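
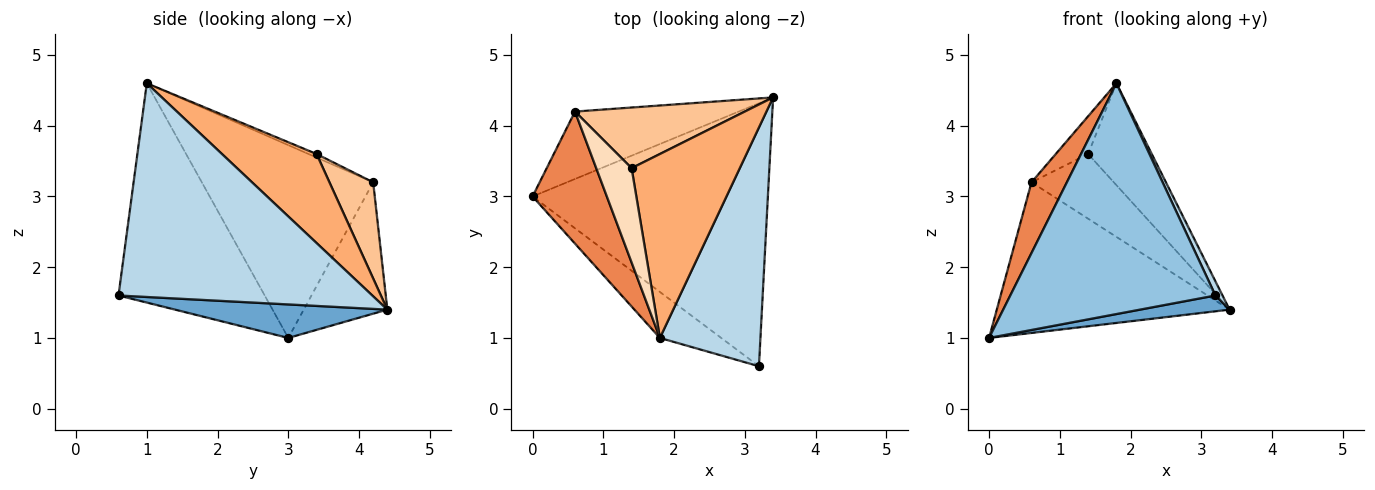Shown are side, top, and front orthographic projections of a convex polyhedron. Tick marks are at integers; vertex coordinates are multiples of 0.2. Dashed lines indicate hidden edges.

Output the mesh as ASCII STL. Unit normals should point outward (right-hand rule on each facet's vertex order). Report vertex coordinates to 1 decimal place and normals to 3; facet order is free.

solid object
 facet normal 0.141 -0.059 -0.988
  outer loop
   vertex 3.2 0.6 1.6
   vertex 0.0 3.0 1.0
   vertex 3.4 4.4 1.4
  endloop
 endfacet
 facet normal -0.573 -0.804 -0.160
  outer loop
   vertex 1.8 1.0 4.6
   vertex 0.0 3.0 1.0
   vertex 3.2 0.6 1.6
  endloop
 endfacet
 facet normal 0.905 -0.025 0.426
  outer loop
   vertex 1.8 1.0 4.6
   vertex 3.2 0.6 1.6
   vertex 3.4 4.4 1.4
  endloop
 endfacet
 facet normal -0.311 0.867 -0.388
  outer loop
   vertex 0.6 4.2 3.2
   vertex 3.4 4.4 1.4
   vertex 0.0 3.0 1.0
  endloop
 endfacet
 facet normal -0.916 -0.189 0.353
  outer loop
   vertex 0.6 4.2 3.2
   vertex 0.0 3.0 1.0
   vertex 1.8 1.0 4.6
  endloop
 endfacet
 facet normal 0.584 0.393 0.710
  outer loop
   vertex 1.4 3.4 3.6
   vertex 1.8 1.0 4.6
   vertex 3.4 4.4 1.4
  endloop
 endfacet
 facet normal 0.361 0.680 0.638
  outer loop
   vertex 1.4 3.4 3.6
   vertex 3.4 4.4 1.4
   vertex 0.6 4.2 3.2
  endloop
 endfacet
 facet normal -0.092 0.370 0.925
  outer loop
   vertex 1.4 3.4 3.6
   vertex 0.6 4.2 3.2
   vertex 1.8 1.0 4.6
  endloop
 endfacet
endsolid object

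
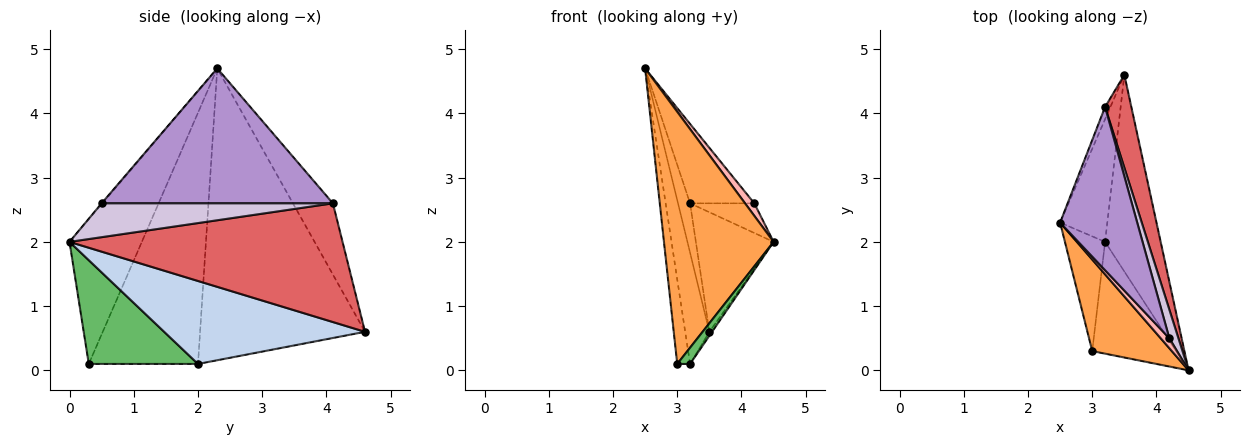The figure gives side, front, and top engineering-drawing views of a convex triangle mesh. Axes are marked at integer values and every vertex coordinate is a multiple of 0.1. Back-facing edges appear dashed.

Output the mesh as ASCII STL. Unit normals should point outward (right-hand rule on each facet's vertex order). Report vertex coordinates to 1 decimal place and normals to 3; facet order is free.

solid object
 facet normal -0.977 0.143 -0.158
  outer loop
   vertex 3.2 2.0 0.1
   vertex 2.5 2.3 4.7
   vertex 3.5 4.6 0.6
  endloop
 endfacet
 facet normal 0.831 0.011 -0.557
  outer loop
   vertex 3.2 2.0 0.1
   vertex 3.5 4.6 0.6
   vertex 4.5 0.0 2.0
  endloop
 endfacet
 facet normal -0.527 -0.799 0.290
  outer loop
   vertex 3.0 0.3 0.1
   vertex 4.5 0.0 2.0
   vertex 2.5 2.3 4.7
  endloop
 endfacet
 facet normal -0.981 0.115 -0.157
  outer loop
   vertex 3.0 0.3 0.1
   vertex 2.5 2.3 4.7
   vertex 3.2 2.0 0.1
  endloop
 endfacet
 facet normal 0.775 -0.091 -0.626
  outer loop
   vertex 3.0 0.3 0.1
   vertex 3.2 2.0 0.1
   vertex 4.5 0.0 2.0
  endloop
 endfacet
 facet normal -0.955 0.288 -0.071
  outer loop
   vertex 3.2 4.1 2.6
   vertex 3.5 4.6 0.6
   vertex 2.5 2.3 4.7
  endloop
 endfacet
 facet normal 0.941 0.268 0.208
  outer loop
   vertex 3.2 4.1 2.6
   vertex 4.5 0.0 2.0
   vertex 3.5 4.6 0.6
  endloop
 endfacet
 facet normal -0.060 -0.781 0.621
  outer loop
   vertex 4.2 0.5 2.6
   vertex 2.5 2.3 4.7
   vertex 4.5 0.0 2.0
  endloop
 endfacet
 facet normal 0.844 0.234 0.482
  outer loop
   vertex 4.2 0.5 2.6
   vertex 3.2 4.1 2.6
   vertex 2.5 2.3 4.7
  endloop
 endfacet
 facet normal 0.933 0.259 0.250
  outer loop
   vertex 4.2 0.5 2.6
   vertex 4.5 0.0 2.0
   vertex 3.2 4.1 2.6
  endloop
 endfacet
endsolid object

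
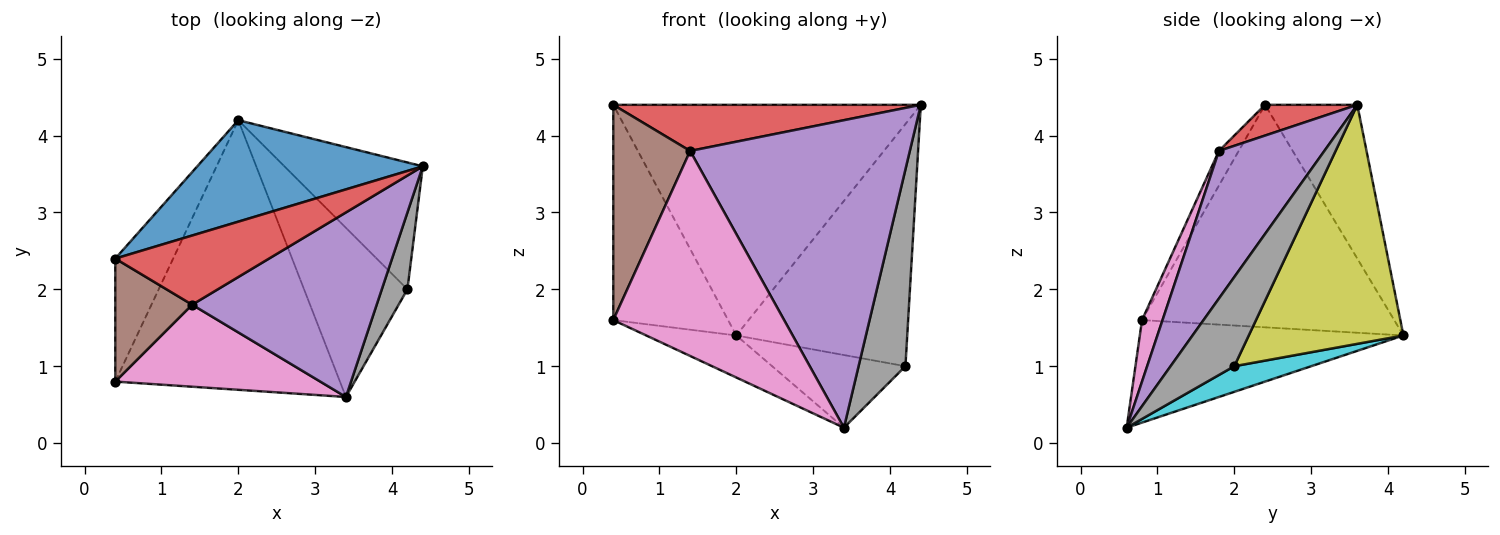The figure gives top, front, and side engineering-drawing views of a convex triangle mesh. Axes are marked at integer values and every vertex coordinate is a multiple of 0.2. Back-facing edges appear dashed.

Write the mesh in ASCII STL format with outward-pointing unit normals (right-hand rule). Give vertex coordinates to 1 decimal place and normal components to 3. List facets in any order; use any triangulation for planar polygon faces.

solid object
 facet normal -0.265 0.883 0.388
  outer loop
   vertex 2.0 4.2 1.4
   vertex 0.4 2.4 4.4
   vertex 4.4 3.6 4.4
  endloop
 endfacet
 facet normal -0.886 0.403 -0.230
  outer loop
   vertex 0.4 0.8 1.6
   vertex 0.4 2.4 4.4
   vertex 2.0 4.2 1.4
  endloop
 endfacet
 facet normal -0.411 0.140 -0.901
  outer loop
   vertex 0.4 0.8 1.6
   vertex 2.0 4.2 1.4
   vertex 3.4 0.6 0.2
  endloop
 endfacet
 facet normal 0.164 -0.547 0.821
  outer loop
   vertex 1.4 1.8 3.8
   vertex 4.4 3.6 4.4
   vertex 0.4 2.4 4.4
  endloop
 endfacet
 facet normal 0.381 -0.793 0.476
  outer loop
   vertex 1.4 1.8 3.8
   vertex 3.4 0.6 0.2
   vertex 4.4 3.6 4.4
  endloop
 endfacet
 facet normal -0.218 -0.847 0.484
  outer loop
   vertex 1.4 1.8 3.8
   vertex 0.4 2.4 4.4
   vertex 0.4 0.8 1.6
  endloop
 endfacet
 facet normal 0.111 -0.923 0.369
  outer loop
   vertex 1.4 1.8 3.8
   vertex 0.4 0.8 1.6
   vertex 3.4 0.6 0.2
  endloop
 endfacet
 facet normal 0.785 -0.577 0.226
  outer loop
   vertex 4.2 2.0 1.0
   vertex 4.4 3.6 4.4
   vertex 3.4 0.6 0.2
  endloop
 endfacet
 facet normal 0.625 0.691 -0.362
  outer loop
   vertex 4.2 2.0 1.0
   vertex 2.0 4.2 1.4
   vertex 4.4 3.6 4.4
  endloop
 endfacet
 facet normal 0.222 0.385 -0.896
  outer loop
   vertex 4.2 2.0 1.0
   vertex 3.4 0.6 0.2
   vertex 2.0 4.2 1.4
  endloop
 endfacet
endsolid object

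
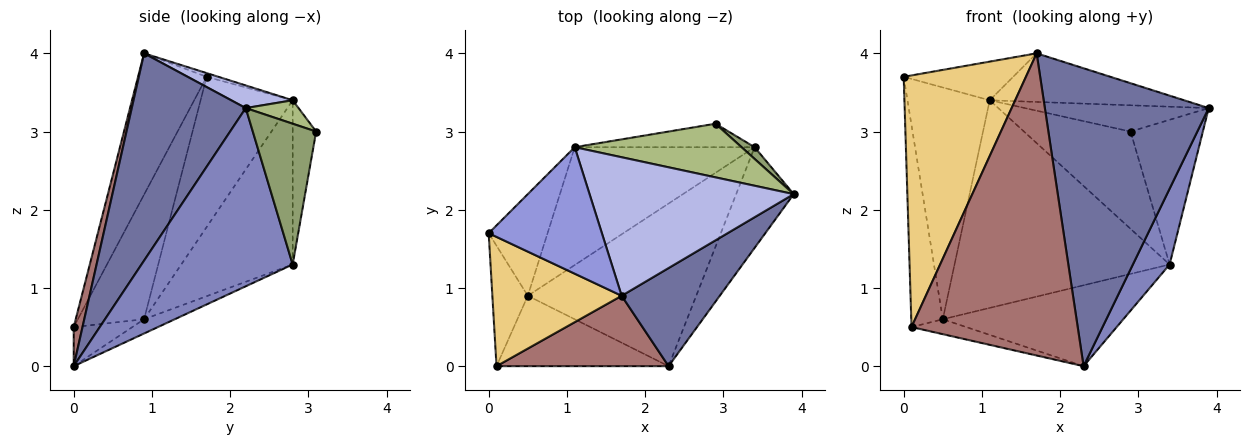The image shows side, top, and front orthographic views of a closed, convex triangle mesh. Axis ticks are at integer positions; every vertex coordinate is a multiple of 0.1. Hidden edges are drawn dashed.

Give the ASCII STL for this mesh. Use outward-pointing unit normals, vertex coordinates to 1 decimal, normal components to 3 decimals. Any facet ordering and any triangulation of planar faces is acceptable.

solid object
 facet normal 0.551 -0.792 0.261
  outer loop
   vertex 1.7 0.9 4.0
   vertex 2.3 0.0 0.0
   vertex 3.9 2.2 3.3
  endloop
 endfacet
 facet normal 0.927 -0.225 -0.299
  outer loop
   vertex 3.4 2.8 1.3
   vertex 3.9 2.2 3.3
   vertex 2.3 0.0 0.0
  endloop
 endfacet
 facet normal -0.031 0.292 0.956
  outer loop
   vertex 1.1 2.8 3.4
   vertex 0.0 1.7 3.7
   vertex 1.7 0.9 4.0
  endloop
 endfacet
 facet normal 0.104 0.329 0.938
  outer loop
   vertex 1.1 2.8 3.4
   vertex 1.7 0.9 4.0
   vertex 3.9 2.2 3.3
  endloop
 endfacet
 facet normal 0.658 0.751 0.061
  outer loop
   vertex 2.9 3.1 3.0
   vertex 3.9 2.2 3.3
   vertex 3.4 2.8 1.3
  endloop
 endfacet
 facet normal 0.125 0.436 0.891
  outer loop
   vertex 2.9 3.1 3.0
   vertex 1.1 2.8 3.4
   vertex 3.9 2.2 3.3
  endloop
 endfacet
 facet normal -0.209 0.951 -0.229
  outer loop
   vertex 2.9 3.1 3.0
   vertex 3.4 2.8 1.3
   vertex 1.1 2.8 3.4
  endloop
 endfacet
 facet normal -0.076 0.444 -0.893
  outer loop
   vertex 0.5 0.9 0.6
   vertex 3.4 2.8 1.3
   vertex 2.3 0.0 0.0
  endloop
 endfacet
 facet normal -0.411 0.793 -0.450
  outer loop
   vertex 0.5 0.9 0.6
   vertex 1.1 2.8 3.4
   vertex 3.4 2.8 1.3
  endloop
 endfacet
 facet normal -0.716 0.639 -0.280
  outer loop
   vertex 0.5 0.9 0.6
   vertex 0.0 1.7 3.7
   vertex 1.1 2.8 3.4
  endloop
 endfacet
 facet normal -0.447 -0.796 0.409
  outer loop
   vertex 0.1 0.0 0.5
   vertex 1.7 0.9 4.0
   vertex 0.0 1.7 3.7
  endloop
 endfacet
 facet normal -0.875 0.416 -0.249
  outer loop
   vertex 0.1 0.0 0.5
   vertex 0.0 1.7 3.7
   vertex 0.5 0.9 0.6
  endloop
 endfacet
 facet normal 0.051 -0.973 0.227
  outer loop
   vertex 0.1 0.0 0.5
   vertex 2.3 0.0 0.0
   vertex 1.7 0.9 4.0
  endloop
 endfacet
 facet normal -0.217 0.203 -0.955
  outer loop
   vertex 0.1 0.0 0.5
   vertex 0.5 0.9 0.6
   vertex 2.3 0.0 0.0
  endloop
 endfacet
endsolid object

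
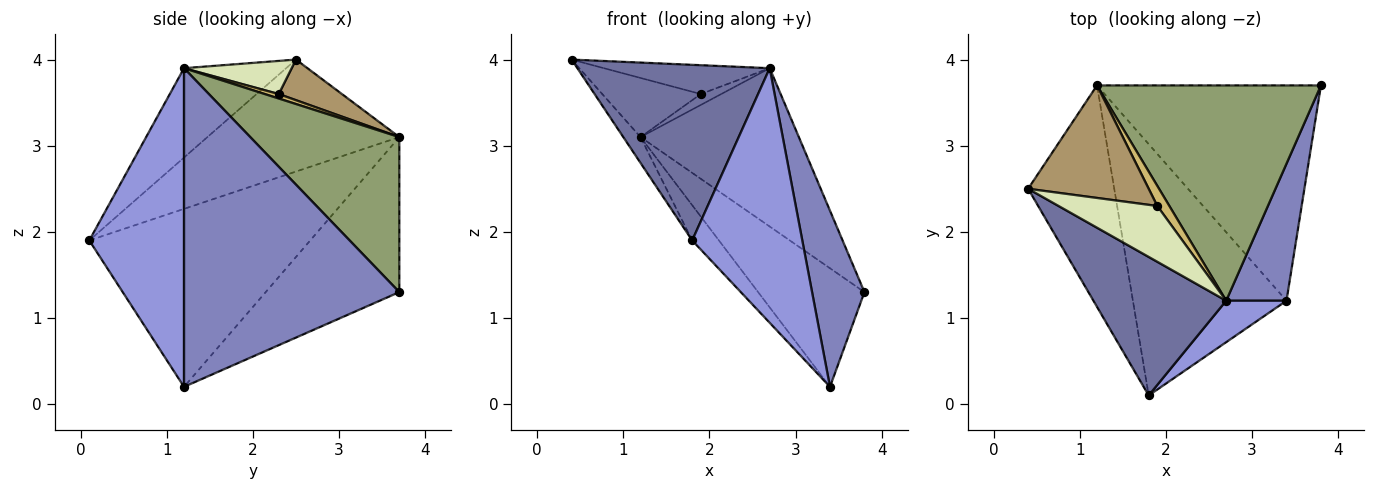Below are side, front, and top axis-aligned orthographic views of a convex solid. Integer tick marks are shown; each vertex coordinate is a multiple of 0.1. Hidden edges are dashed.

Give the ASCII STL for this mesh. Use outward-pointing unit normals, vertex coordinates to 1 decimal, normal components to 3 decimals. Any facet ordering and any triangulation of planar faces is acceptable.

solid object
 facet normal -0.385 -0.725 0.572
  outer loop
   vertex 2.7 1.2 3.9
   vertex 0.4 2.5 4.0
   vertex 1.8 0.1 1.9
  endloop
 endfacet
 facet normal 0.956 -0.232 0.181
  outer loop
   vertex 2.7 1.2 3.9
   vertex 3.4 1.2 0.2
   vertex 3.8 3.7 1.3
  endloop
 endfacet
 facet normal 0.647 -0.752 0.122
  outer loop
   vertex 2.7 1.2 3.9
   vertex 1.8 0.1 1.9
   vertex 3.4 1.2 0.2
  endloop
 endfacet
 facet normal -0.519 0.413 -0.749
  outer loop
   vertex 1.2 3.7 3.1
   vertex 3.8 3.7 1.3
   vertex 3.4 1.2 0.2
  endloop
 endfacet
 facet normal 0.487 0.517 0.704
  outer loop
   vertex 1.2 3.7 3.1
   vertex 2.7 1.2 3.9
   vertex 3.8 3.7 1.3
  endloop
 endfacet
 facet normal -0.791 0.071 -0.608
  outer loop
   vertex 1.2 3.7 3.1
   vertex 1.8 0.1 1.9
   vertex 0.4 2.5 4.0
  endloop
 endfacet
 facet normal -0.754 0.091 -0.651
  outer loop
   vertex 1.2 3.7 3.1
   vertex 3.4 1.2 0.2
   vertex 1.8 0.1 1.9
  endloop
 endfacet
 facet normal 0.286 0.440 0.851
  outer loop
   vertex 1.9 2.3 3.6
   vertex 0.4 2.5 4.0
   vertex 2.7 1.2 3.9
  endloop
 endfacet
 facet normal 0.286 0.446 0.848
  outer loop
   vertex 1.9 2.3 3.6
   vertex 1.2 3.7 3.1
   vertex 0.4 2.5 4.0
  endloop
 endfacet
 facet normal 0.310 0.454 0.835
  outer loop
   vertex 1.9 2.3 3.6
   vertex 2.7 1.2 3.9
   vertex 1.2 3.7 3.1
  endloop
 endfacet
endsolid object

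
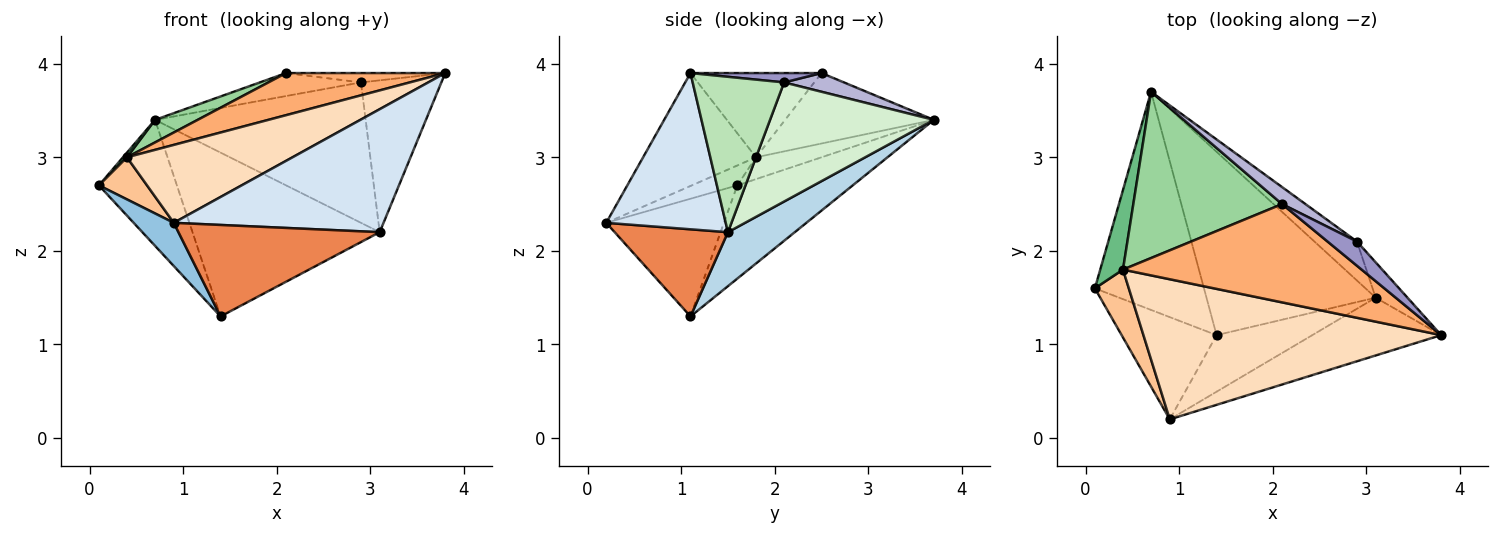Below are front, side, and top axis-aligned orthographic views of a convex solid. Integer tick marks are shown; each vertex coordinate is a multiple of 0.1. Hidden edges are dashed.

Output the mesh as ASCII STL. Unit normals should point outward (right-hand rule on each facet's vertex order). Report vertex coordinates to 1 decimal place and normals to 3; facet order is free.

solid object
 facet normal -0.595 0.402 -0.696
  outer loop
   vertex 1.4 1.1 1.3
   vertex 0.1 1.6 2.7
   vertex 0.7 3.7 3.4
  endloop
 endfacet
 facet normal -0.752 -0.256 -0.607
  outer loop
   vertex 0.9 0.2 2.3
   vertex 0.1 1.6 2.7
   vertex 1.4 1.1 1.3
  endloop
 endfacet
 facet normal 0.232 0.648 -0.725
  outer loop
   vertex 3.1 1.5 2.2
   vertex 1.4 1.1 1.3
   vertex 0.7 3.7 3.4
  endloop
 endfacet
 facet normal 0.458 -0.804 -0.378
  outer loop
   vertex 3.1 1.5 2.2
   vertex 3.8 1.1 3.9
   vertex 0.9 0.2 2.3
  endloop
 endfacet
 facet normal 0.432 -0.767 -0.475
  outer loop
   vertex 3.1 1.5 2.2
   vertex 0.9 0.2 2.3
   vertex 1.4 1.1 1.3
  endloop
 endfacet
 facet normal -0.309 -0.375 0.874
  outer loop
   vertex 0.4 1.8 3.0
   vertex 3.8 1.1 3.9
   vertex 2.1 2.5 3.9
  endloop
 endfacet
 facet normal -0.446 -0.472 0.761
  outer loop
   vertex 0.4 1.8 3.0
   vertex 0.1 1.6 2.7
   vertex 0.9 0.2 2.3
  endloop
 endfacet
 facet normal -0.315 -0.461 0.830
  outer loop
   vertex 0.4 1.8 3.0
   vertex 0.9 0.2 2.3
   vertex 3.8 1.1 3.9
  endloop
 endfacet
 facet normal -0.692 -0.042 0.720
  outer loop
   vertex 0.4 1.8 3.0
   vertex 0.7 3.7 3.4
   vertex 0.1 1.6 2.7
  endloop
 endfacet
 facet normal -0.425 -0.122 0.897
  outer loop
   vertex 0.4 1.8 3.0
   vertex 2.1 2.5 3.9
   vertex 0.7 3.7 3.4
  endloop
 endfacet
 facet normal 0.742 0.653 -0.152
  outer loop
   vertex 2.9 2.1 3.8
   vertex 3.8 1.1 3.9
   vertex 3.1 1.5 2.2
  endloop
 endfacet
 facet normal 0.600 0.771 -0.214
  outer loop
   vertex 2.9 2.1 3.8
   vertex 3.1 1.5 2.2
   vertex 0.7 3.7 3.4
  endloop
 endfacet
 facet normal 0.285 0.346 0.894
  outer loop
   vertex 2.9 2.1 3.8
   vertex 2.1 2.5 3.9
   vertex 3.8 1.1 3.9
  endloop
 endfacet
 facet normal 0.430 0.726 0.537
  outer loop
   vertex 2.9 2.1 3.8
   vertex 0.7 3.7 3.4
   vertex 2.1 2.5 3.9
  endloop
 endfacet
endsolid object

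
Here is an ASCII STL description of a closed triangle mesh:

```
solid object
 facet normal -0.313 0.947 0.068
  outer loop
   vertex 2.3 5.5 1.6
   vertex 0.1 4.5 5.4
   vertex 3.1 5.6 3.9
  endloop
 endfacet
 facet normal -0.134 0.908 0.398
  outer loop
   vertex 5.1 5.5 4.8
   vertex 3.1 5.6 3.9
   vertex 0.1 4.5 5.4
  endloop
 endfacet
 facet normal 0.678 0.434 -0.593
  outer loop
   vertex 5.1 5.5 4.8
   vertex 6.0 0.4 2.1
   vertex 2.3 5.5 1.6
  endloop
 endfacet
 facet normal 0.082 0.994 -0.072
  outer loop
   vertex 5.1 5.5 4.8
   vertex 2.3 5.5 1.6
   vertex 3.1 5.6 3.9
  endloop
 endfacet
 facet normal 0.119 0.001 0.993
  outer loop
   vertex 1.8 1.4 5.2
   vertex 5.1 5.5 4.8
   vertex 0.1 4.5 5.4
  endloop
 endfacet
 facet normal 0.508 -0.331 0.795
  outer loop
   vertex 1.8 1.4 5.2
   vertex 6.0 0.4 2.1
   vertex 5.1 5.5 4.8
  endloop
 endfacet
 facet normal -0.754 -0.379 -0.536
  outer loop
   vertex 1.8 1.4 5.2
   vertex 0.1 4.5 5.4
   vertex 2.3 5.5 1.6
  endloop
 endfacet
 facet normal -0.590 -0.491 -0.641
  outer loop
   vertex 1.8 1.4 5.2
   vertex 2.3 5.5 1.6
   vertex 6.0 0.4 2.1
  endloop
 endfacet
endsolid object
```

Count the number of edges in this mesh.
12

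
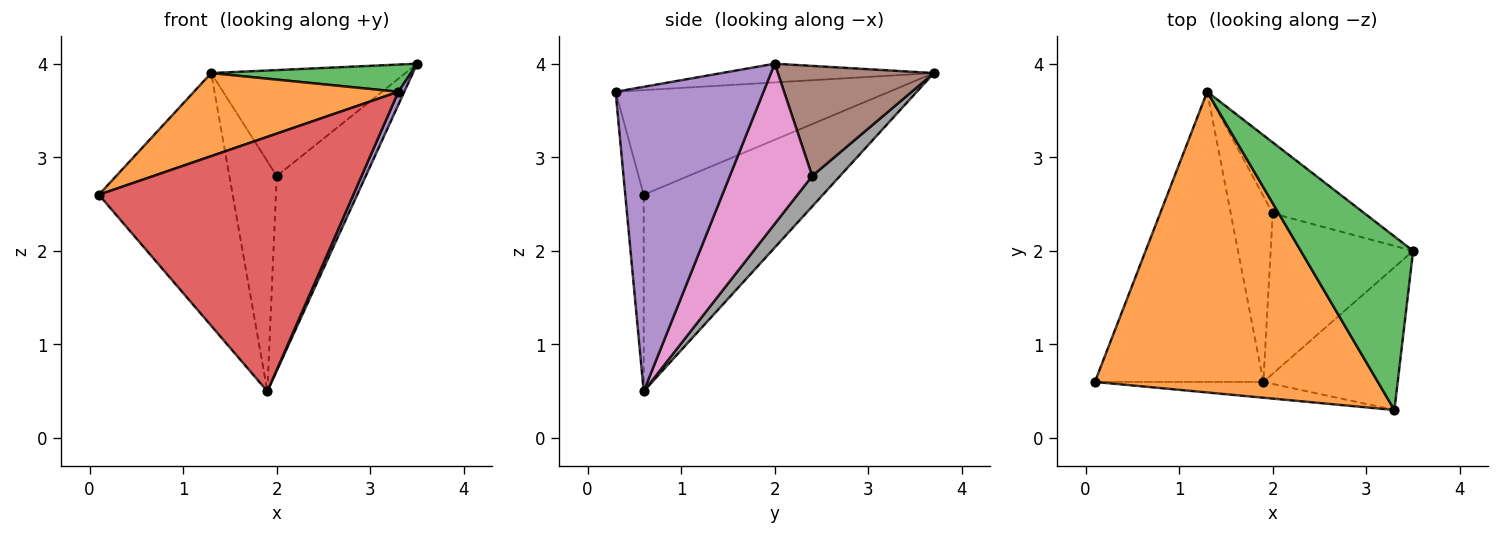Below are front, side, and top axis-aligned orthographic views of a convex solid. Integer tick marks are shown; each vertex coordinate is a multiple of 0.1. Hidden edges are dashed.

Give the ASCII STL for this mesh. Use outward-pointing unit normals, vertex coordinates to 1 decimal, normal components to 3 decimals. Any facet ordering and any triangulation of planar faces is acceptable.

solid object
 facet normal -0.661 0.493 -0.566
  outer loop
   vertex 1.9 0.6 0.5
   vertex 0.1 0.6 2.6
   vertex 1.3 3.7 3.9
  endloop
 endfacet
 facet normal -0.336 -0.251 0.908
  outer loop
   vertex 3.3 0.3 3.7
   vertex 1.3 3.7 3.9
   vertex 0.1 0.6 2.6
  endloop
 endfacet
 facet normal -0.162 -0.153 0.975
  outer loop
   vertex 3.3 0.3 3.7
   vertex 3.5 2.0 4.0
   vertex 1.3 3.7 3.9
  endloop
 endfacet
 facet normal -0.072 -0.995 -0.062
  outer loop
   vertex 3.3 0.3 3.7
   vertex 0.1 0.6 2.6
   vertex 1.9 0.6 0.5
  endloop
 endfacet
 facet normal 0.914 -0.036 -0.403
  outer loop
   vertex 3.3 0.3 3.7
   vertex 1.9 0.6 0.5
   vertex 3.5 2.0 4.0
  endloop
 endfacet
 facet normal 0.555 0.691 -0.463
  outer loop
   vertex 2.0 2.4 2.8
   vertex 1.3 3.7 3.9
   vertex 3.5 2.0 4.0
  endloop
 endfacet
 facet normal 0.581 0.628 -0.517
  outer loop
   vertex 2.0 2.4 2.8
   vertex 3.5 2.0 4.0
   vertex 1.9 0.6 0.5
  endloop
 endfacet
 facet normal 0.415 0.707 -0.572
  outer loop
   vertex 2.0 2.4 2.8
   vertex 1.9 0.6 0.5
   vertex 1.3 3.7 3.9
  endloop
 endfacet
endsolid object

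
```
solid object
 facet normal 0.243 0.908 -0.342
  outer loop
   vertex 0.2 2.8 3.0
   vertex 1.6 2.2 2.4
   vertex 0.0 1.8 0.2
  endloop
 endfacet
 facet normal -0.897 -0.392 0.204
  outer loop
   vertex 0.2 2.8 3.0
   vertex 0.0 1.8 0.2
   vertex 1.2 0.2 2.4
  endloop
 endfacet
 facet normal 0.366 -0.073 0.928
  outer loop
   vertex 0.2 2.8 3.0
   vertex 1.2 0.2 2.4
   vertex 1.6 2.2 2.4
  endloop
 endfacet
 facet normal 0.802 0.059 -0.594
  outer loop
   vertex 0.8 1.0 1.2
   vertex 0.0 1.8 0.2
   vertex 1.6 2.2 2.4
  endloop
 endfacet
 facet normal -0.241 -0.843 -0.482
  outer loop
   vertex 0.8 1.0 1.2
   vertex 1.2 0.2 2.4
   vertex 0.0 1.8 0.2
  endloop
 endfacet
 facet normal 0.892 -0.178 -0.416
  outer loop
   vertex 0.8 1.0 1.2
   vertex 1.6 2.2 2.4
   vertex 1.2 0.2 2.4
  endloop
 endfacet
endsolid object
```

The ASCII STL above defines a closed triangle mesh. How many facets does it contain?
6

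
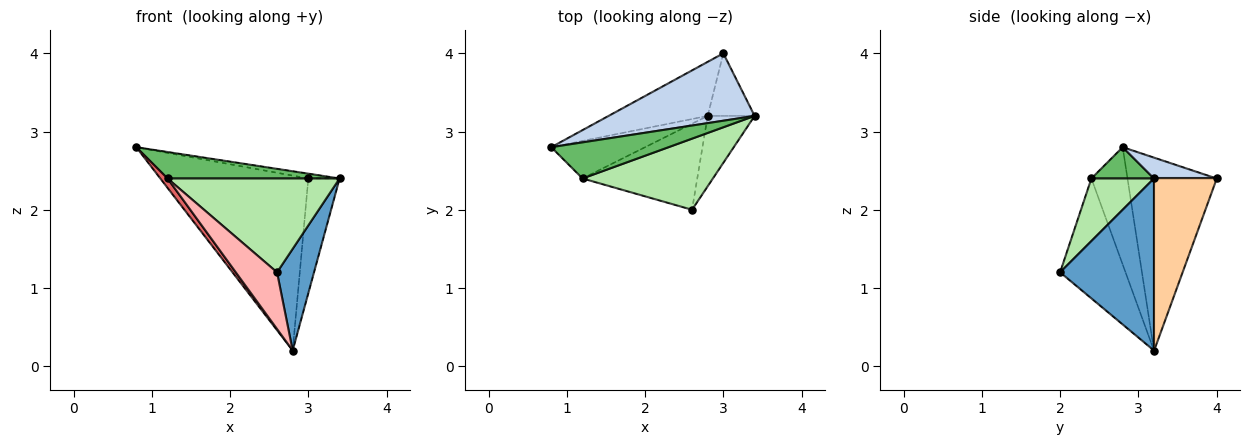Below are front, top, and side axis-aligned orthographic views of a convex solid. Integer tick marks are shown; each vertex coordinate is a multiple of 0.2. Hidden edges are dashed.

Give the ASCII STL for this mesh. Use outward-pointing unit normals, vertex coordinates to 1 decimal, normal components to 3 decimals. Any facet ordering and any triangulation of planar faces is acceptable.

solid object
 facet normal 0.902 -0.355 -0.246
  outer loop
   vertex 2.8 3.2 0.2
   vertex 3.4 3.2 2.4
   vertex 2.6 2.0 1.2
  endloop
 endfacet
 facet normal 0.141 0.071 0.987
  outer loop
   vertex 3.0 4.0 2.4
   vertex 0.8 2.8 2.8
   vertex 3.4 3.2 2.4
  endloop
 endfacet
 facet normal -0.498 0.828 -0.256
  outer loop
   vertex 3.0 4.0 2.4
   vertex 2.8 3.2 0.2
   vertex 0.8 2.8 2.8
  endloop
 endfacet
 facet normal 0.869 0.434 -0.237
  outer loop
   vertex 3.0 4.0 2.4
   vertex 3.4 3.2 2.4
   vertex 2.8 3.2 0.2
  endloop
 endfacet
 facet normal 0.210 -0.578 0.788
  outer loop
   vertex 1.2 2.4 2.4
   vertex 3.4 3.2 2.4
   vertex 0.8 2.8 2.8
  endloop
 endfacet
 facet normal 0.278 -0.766 0.580
  outer loop
   vertex 1.2 2.4 2.4
   vertex 2.6 2.0 1.2
   vertex 3.4 3.2 2.4
  endloop
 endfacet
 facet normal -0.772 -0.154 -0.617
  outer loop
   vertex 1.2 2.4 2.4
   vertex 0.8 2.8 2.8
   vertex 2.8 3.2 0.2
  endloop
 endfacet
 facet normal -0.658 -0.415 -0.629
  outer loop
   vertex 1.2 2.4 2.4
   vertex 2.8 3.2 0.2
   vertex 2.6 2.0 1.2
  endloop
 endfacet
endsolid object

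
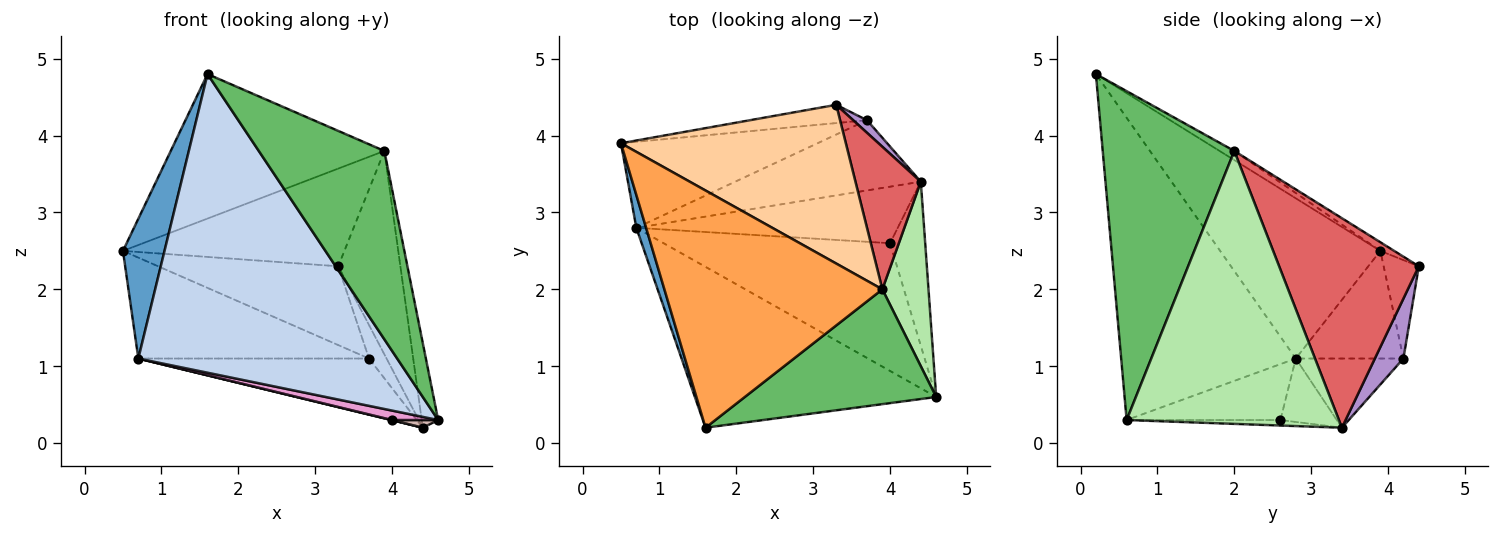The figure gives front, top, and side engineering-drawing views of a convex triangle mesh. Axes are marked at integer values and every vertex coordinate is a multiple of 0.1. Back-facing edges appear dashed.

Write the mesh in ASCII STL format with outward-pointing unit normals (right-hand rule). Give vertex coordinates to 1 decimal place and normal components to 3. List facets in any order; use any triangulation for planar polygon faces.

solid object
 facet normal -0.966 -0.251 0.059
  outer loop
   vertex 0.7 2.8 1.1
   vertex 1.6 0.2 4.8
   vertex 0.5 3.9 2.5
  endloop
 endfacet
 facet normal -0.511 -0.757 -0.408
  outer loop
   vertex 0.7 2.8 1.1
   vertex 4.6 0.6 0.3
   vertex 1.6 0.2 4.8
  endloop
 endfacet
 facet normal -0.036 0.520 0.853
  outer loop
   vertex 3.9 2.0 3.8
   vertex 0.5 3.9 2.5
   vertex 1.6 0.2 4.8
  endloop
 endfacet
 facet normal -0.033 0.524 0.851
  outer loop
   vertex 3.9 2.0 3.8
   vertex 3.3 4.4 2.3
   vertex 0.5 3.9 2.5
  endloop
 endfacet
 facet normal 0.667 -0.636 0.388
  outer loop
   vertex 3.9 2.0 3.8
   vertex 1.6 0.2 4.8
   vertex 4.6 0.6 0.3
  endloop
 endfacet
 facet normal 0.983 0.076 0.166
  outer loop
   vertex 3.9 2.0 3.8
   vertex 4.6 0.6 0.3
   vertex 4.4 3.4 0.2
  endloop
 endfacet
 facet normal 0.879 0.391 0.274
  outer loop
   vertex 3.9 2.0 3.8
   vertex 4.4 3.4 0.2
   vertex 3.3 4.4 2.3
  endloop
 endfacet
 facet normal -0.187 0.957 -0.222
  outer loop
   vertex 3.7 4.2 1.1
   vertex 0.5 3.9 2.5
   vertex 3.3 4.4 2.3
  endloop
 endfacet
 facet normal 0.836 0.514 0.193
  outer loop
   vertex 3.7 4.2 1.1
   vertex 3.3 4.4 2.3
   vertex 4.4 3.4 0.2
  endloop
 endfacet
 facet normal -0.335 0.717 -0.611
  outer loop
   vertex 3.7 4.2 1.1
   vertex 0.7 2.8 1.1
   vertex 0.5 3.9 2.5
  endloop
 endfacet
 facet normal -0.280 0.599 -0.750
  outer loop
   vertex 3.7 4.2 1.1
   vertex 4.4 3.4 0.2
   vertex 0.7 2.8 1.1
  endloop
 endfacet
 facet normal -0.154 -0.046 -0.987
  outer loop
   vertex 4.0 2.6 0.3
   vertex 4.4 3.4 0.2
   vertex 4.6 0.6 0.3
  endloop
 endfacet
 facet normal -0.239 -0.072 -0.968
  outer loop
   vertex 4.0 2.6 0.3
   vertex 4.6 0.6 0.3
   vertex 0.7 2.8 1.1
  endloop
 endfacet
 facet normal -0.236 -0.004 -0.972
  outer loop
   vertex 4.0 2.6 0.3
   vertex 0.7 2.8 1.1
   vertex 4.4 3.4 0.2
  endloop
 endfacet
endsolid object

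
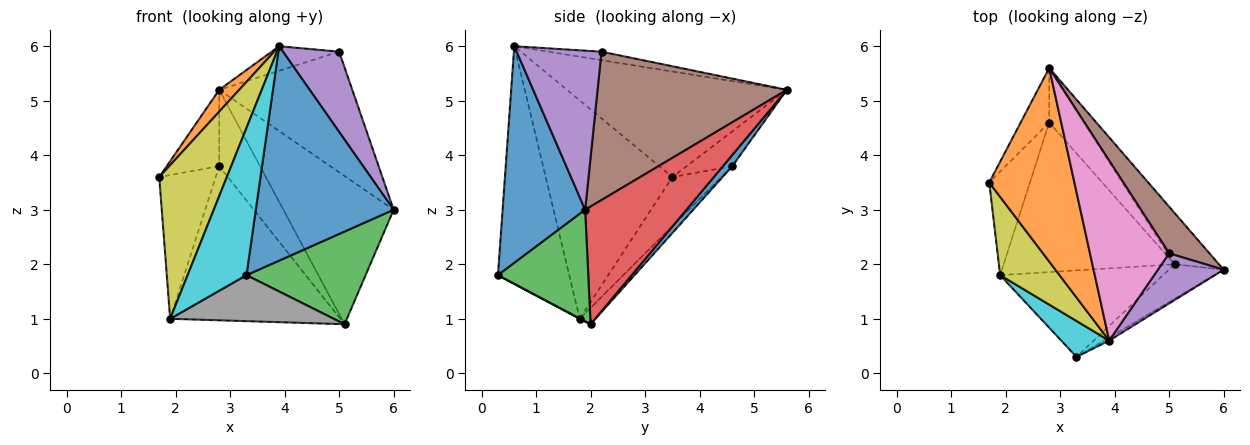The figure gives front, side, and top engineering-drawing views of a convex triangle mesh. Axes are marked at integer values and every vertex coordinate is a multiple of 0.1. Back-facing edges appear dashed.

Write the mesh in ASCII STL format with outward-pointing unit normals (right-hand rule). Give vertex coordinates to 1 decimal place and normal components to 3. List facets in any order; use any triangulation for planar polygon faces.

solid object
 facet normal 0.514 -0.858 -0.012
  outer loop
   vertex 3.9 0.6 6.0
   vertex 3.3 0.3 1.8
   vertex 6.0 1.9 3.0
  endloop
 endfacet
 facet normal -0.776 -0.071 0.626
  outer loop
   vertex 2.8 5.6 5.2
   vertex 1.7 3.5 3.6
   vertex 3.9 0.6 6.0
  endloop
 endfacet
 facet normal 0.579 -0.764 -0.285
  outer loop
   vertex 5.1 2.0 0.9
   vertex 6.0 1.9 3.0
   vertex 3.3 0.3 1.8
  endloop
 endfacet
 facet normal 0.655 0.714 -0.247
  outer loop
   vertex 5.1 2.0 0.9
   vertex 2.8 5.6 5.2
   vertex 6.0 1.9 3.0
  endloop
 endfacet
 facet normal 0.788 -0.522 0.326
  outer loop
   vertex 5.0 2.2 5.9
   vertex 3.9 0.6 6.0
   vertex 6.0 1.9 3.0
  endloop
 endfacet
 facet normal 0.799 0.561 0.217
  outer loop
   vertex 5.0 2.2 5.9
   vertex 6.0 1.9 3.0
   vertex 2.8 5.6 5.2
  endloop
 endfacet
 facet normal -0.106 0.134 0.985
  outer loop
   vertex 5.0 2.2 5.9
   vertex 2.8 5.6 5.2
   vertex 3.9 0.6 6.0
  endloop
 endfacet
 facet normal 0.002 -0.469 -0.883
  outer loop
   vertex 1.9 1.8 1.0
   vertex 5.1 2.0 0.9
   vertex 3.3 0.3 1.8
  endloop
 endfacet
 facet normal -0.858 -0.458 0.233
  outer loop
   vertex 1.9 1.8 1.0
   vertex 3.9 0.6 6.0
   vertex 1.7 3.5 3.6
  endloop
 endfacet
 facet normal -0.762 -0.629 0.154
  outer loop
   vertex 1.9 1.8 1.0
   vertex 3.3 0.3 1.8
   vertex 3.9 0.6 6.0
  endloop
 endfacet
 facet normal 0.184 0.800 -0.571
  outer loop
   vertex 2.8 4.6 3.8
   vertex 2.8 5.6 5.2
   vertex 5.1 2.0 0.9
  endloop
 endfacet
 facet normal -0.066 0.716 -0.695
  outer loop
   vertex 2.8 4.6 3.8
   vertex 5.1 2.0 0.9
   vertex 1.9 1.8 1.0
  endloop
 endfacet
 facet normal -0.578 0.664 -0.474
  outer loop
   vertex 2.8 4.6 3.8
   vertex 1.7 3.5 3.6
   vertex 2.8 5.6 5.2
  endloop
 endfacet
 facet normal -0.576 0.663 -0.478
  outer loop
   vertex 2.8 4.6 3.8
   vertex 1.9 1.8 1.0
   vertex 1.7 3.5 3.6
  endloop
 endfacet
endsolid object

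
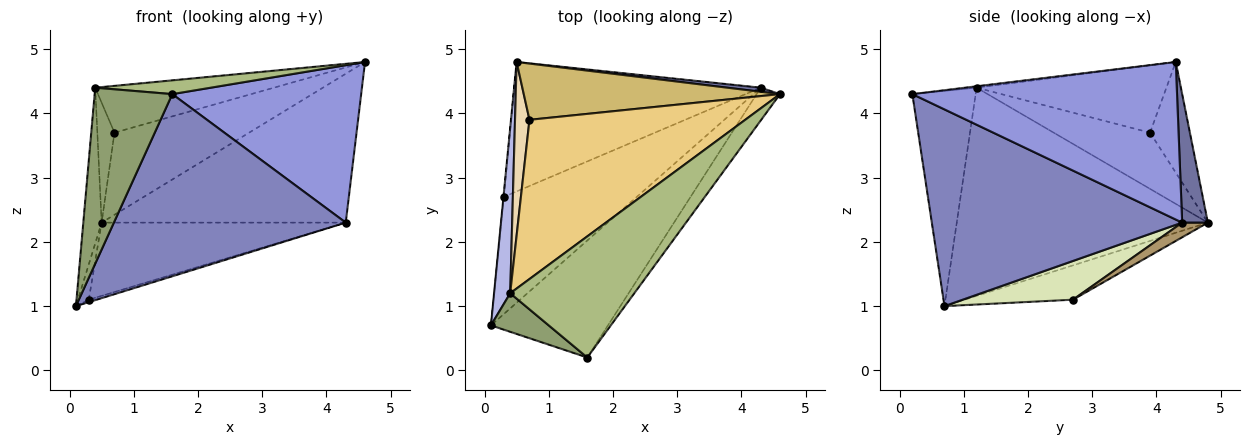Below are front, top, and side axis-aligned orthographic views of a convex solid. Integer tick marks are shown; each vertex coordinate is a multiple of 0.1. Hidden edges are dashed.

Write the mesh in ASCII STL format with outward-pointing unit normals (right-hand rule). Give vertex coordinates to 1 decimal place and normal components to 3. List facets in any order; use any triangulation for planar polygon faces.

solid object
 facet normal 0.105 0.994 0.027
  outer loop
   vertex 4.3 4.4 2.3
   vertex 0.5 4.8 2.3
   vertex 4.6 4.3 4.8
  endloop
 endfacet
 facet normal 0.672 -0.623 -0.400
  outer loop
   vertex 4.3 4.4 2.3
   vertex 1.6 0.2 4.3
   vertex 0.1 0.7 1.0
  endloop
 endfacet
 facet normal 0.808 -0.577 -0.120
  outer loop
   vertex 4.3 4.4 2.3
   vertex 4.6 4.3 4.8
   vertex 1.6 0.2 4.3
  endloop
 endfacet
 facet normal -0.994 0.073 0.077
  outer loop
   vertex 0.4 1.2 4.4
   vertex 0.5 4.8 2.3
   vertex 0.1 0.7 1.0
  endloop
 endfacet
 facet normal -0.623 -0.764 0.167
  outer loop
   vertex 0.4 1.2 4.4
   vertex 0.1 0.7 1.0
   vertex 1.6 0.2 4.3
  endloop
 endfacet
 facet normal -0.011 -0.113 0.994
  outer loop
   vertex 0.4 1.2 4.4
   vertex 1.6 0.2 4.3
   vertex 4.6 4.3 4.8
  endloop
 endfacet
 facet normal -0.995 0.100 -0.009
  outer loop
   vertex 0.3 2.7 1.1
   vertex 0.1 0.7 1.0
   vertex 0.5 4.8 2.3
  endloop
 endfacet
 facet normal 0.279 0.020 -0.960
  outer loop
   vertex 0.3 2.7 1.1
   vertex 4.3 4.4 2.3
   vertex 0.1 0.7 1.0
  endloop
 endfacet
 facet normal 0.052 0.492 -0.869
  outer loop
   vertex 0.3 2.7 1.1
   vertex 0.5 4.8 2.3
   vertex 4.3 4.4 2.3
  endloop
 endfacet
 facet normal -0.237 0.801 0.549
  outer loop
   vertex 0.7 3.9 3.7
   vertex 4.6 4.3 4.8
   vertex 0.5 4.8 2.3
  endloop
 endfacet
 facet normal -0.287 0.270 0.919
  outer loop
   vertex 0.7 3.9 3.7
   vertex 0.4 1.2 4.4
   vertex 4.6 4.3 4.8
  endloop
 endfacet
 facet normal -0.954 0.170 0.245
  outer loop
   vertex 0.7 3.9 3.7
   vertex 0.5 4.8 2.3
   vertex 0.4 1.2 4.4
  endloop
 endfacet
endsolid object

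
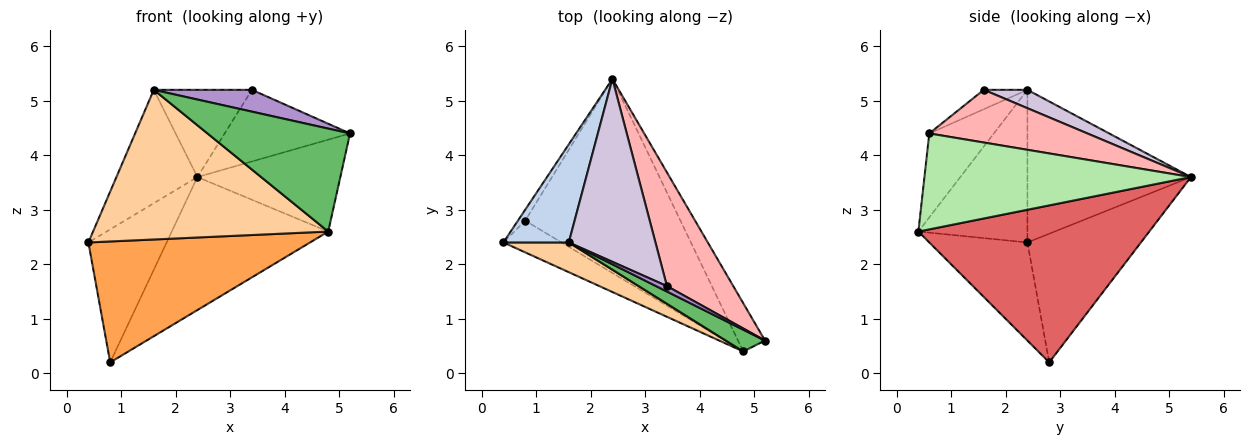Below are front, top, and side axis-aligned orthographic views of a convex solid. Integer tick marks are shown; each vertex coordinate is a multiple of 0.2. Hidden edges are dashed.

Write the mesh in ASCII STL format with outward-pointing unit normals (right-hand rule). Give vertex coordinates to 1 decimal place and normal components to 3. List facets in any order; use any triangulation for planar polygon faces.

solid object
 facet normal -0.822 0.567 -0.046
  outer loop
   vertex 0.8 2.8 0.2
   vertex 0.4 2.4 2.4
   vertex 2.4 5.4 3.6
  endloop
 endfacet
 facet normal -0.837 0.414 0.359
  outer loop
   vertex 1.6 2.4 5.2
   vertex 2.4 5.4 3.6
   vertex 0.4 2.4 2.4
  endloop
 endfacet
 facet normal -0.394 -0.889 -0.233
  outer loop
   vertex 4.8 0.4 2.6
   vertex 0.4 2.4 2.4
   vertex 0.8 2.8 0.2
  endloop
 endfacet
 facet normal -0.414 -0.893 0.177
  outer loop
   vertex 4.8 0.4 2.6
   vertex 1.6 2.4 5.2
   vertex 0.4 2.4 2.4
  endloop
 endfacet
 facet normal -0.405 -0.894 0.189
  outer loop
   vertex 4.8 0.4 2.6
   vertex 5.2 0.6 4.4
   vertex 1.6 2.4 5.2
  endloop
 endfacet
 facet normal 0.855 0.459 -0.241
  outer loop
   vertex 4.8 0.4 2.6
   vertex 2.4 5.4 3.6
   vertex 5.2 0.6 4.4
  endloop
 endfacet
 facet normal 0.641 0.434 -0.633
  outer loop
   vertex 4.8 0.4 2.6
   vertex 0.8 2.8 0.2
   vertex 2.4 5.4 3.6
  endloop
 endfacet
 facet normal 0.558 0.442 0.702
  outer loop
   vertex 3.4 1.6 5.2
   vertex 5.2 0.6 4.4
   vertex 2.4 5.4 3.6
  endloop
 endfacet
 facet normal -0.396 -0.891 0.223
  outer loop
   vertex 3.4 1.6 5.2
   vertex 1.6 2.4 5.2
   vertex 5.2 0.6 4.4
  endloop
 endfacet
 facet normal 0.188 0.423 0.887
  outer loop
   vertex 3.4 1.6 5.2
   vertex 2.4 5.4 3.6
   vertex 1.6 2.4 5.2
  endloop
 endfacet
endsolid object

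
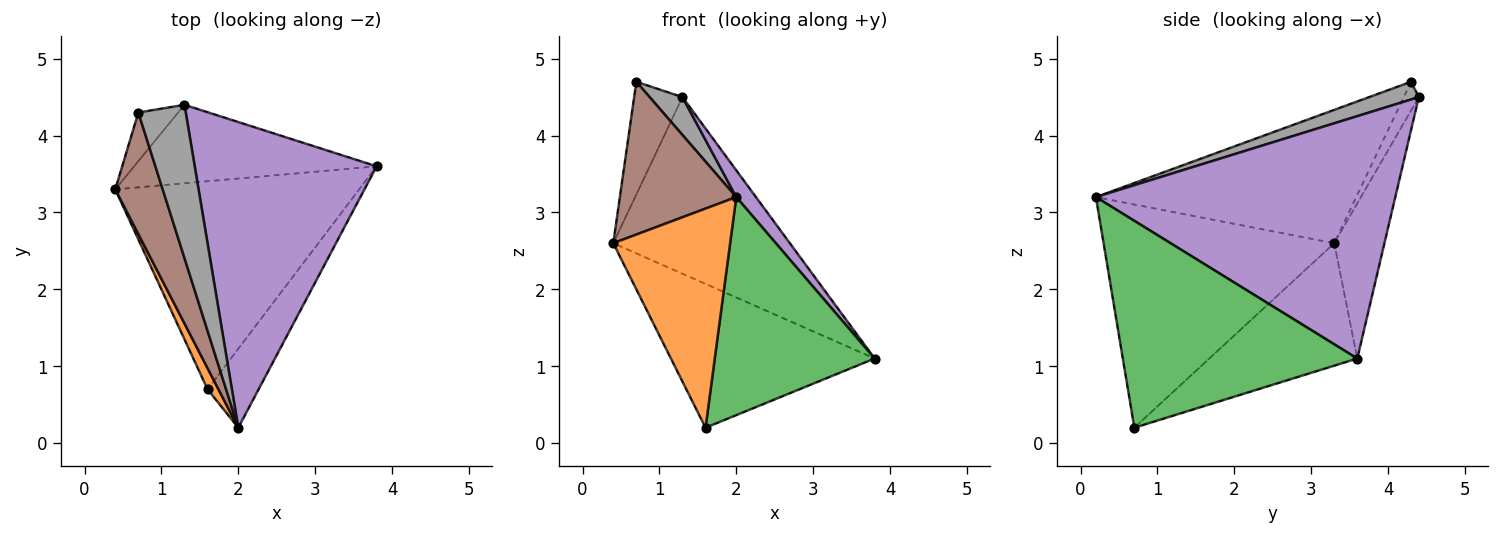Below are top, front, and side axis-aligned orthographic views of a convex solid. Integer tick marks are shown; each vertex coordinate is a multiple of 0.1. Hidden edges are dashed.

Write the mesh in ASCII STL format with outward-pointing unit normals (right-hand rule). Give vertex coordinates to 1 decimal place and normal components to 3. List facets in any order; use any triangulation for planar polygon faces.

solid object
 facet normal -0.382 0.526 -0.760
  outer loop
   vertex 1.6 0.7 0.2
   vertex 0.4 3.3 2.6
   vertex 3.8 3.6 1.1
  endloop
 endfacet
 facet normal -0.891 -0.452 0.044
  outer loop
   vertex 1.6 0.7 0.2
   vertex 2.0 0.2 3.2
   vertex 0.4 3.3 2.6
  endloop
 endfacet
 facet normal 0.809 -0.552 -0.200
  outer loop
   vertex 1.6 0.7 0.2
   vertex 3.8 3.6 1.1
   vertex 2.0 0.2 3.2
  endloop
 endfacet
 facet normal -0.251 0.885 -0.393
  outer loop
   vertex 1.3 4.4 4.5
   vertex 3.8 3.6 1.1
   vertex 0.4 3.3 2.6
  endloop
 endfacet
 facet normal 0.799 -0.052 0.600
  outer loop
   vertex 1.3 4.4 4.5
   vertex 2.0 0.2 3.2
   vertex 3.8 3.6 1.1
  endloop
 endfacet
 facet normal -0.868 -0.388 0.309
  outer loop
   vertex 0.7 4.3 4.7
   vertex 0.4 3.3 2.6
   vertex 2.0 0.2 3.2
  endloop
 endfacet
 facet normal -0.274 0.883 -0.381
  outer loop
   vertex 0.7 4.3 4.7
   vertex 1.3 4.4 4.5
   vertex 0.4 3.3 2.6
  endloop
 endfacet
 facet normal 0.342 -0.225 0.912
  outer loop
   vertex 0.7 4.3 4.7
   vertex 2.0 0.2 3.2
   vertex 1.3 4.4 4.5
  endloop
 endfacet
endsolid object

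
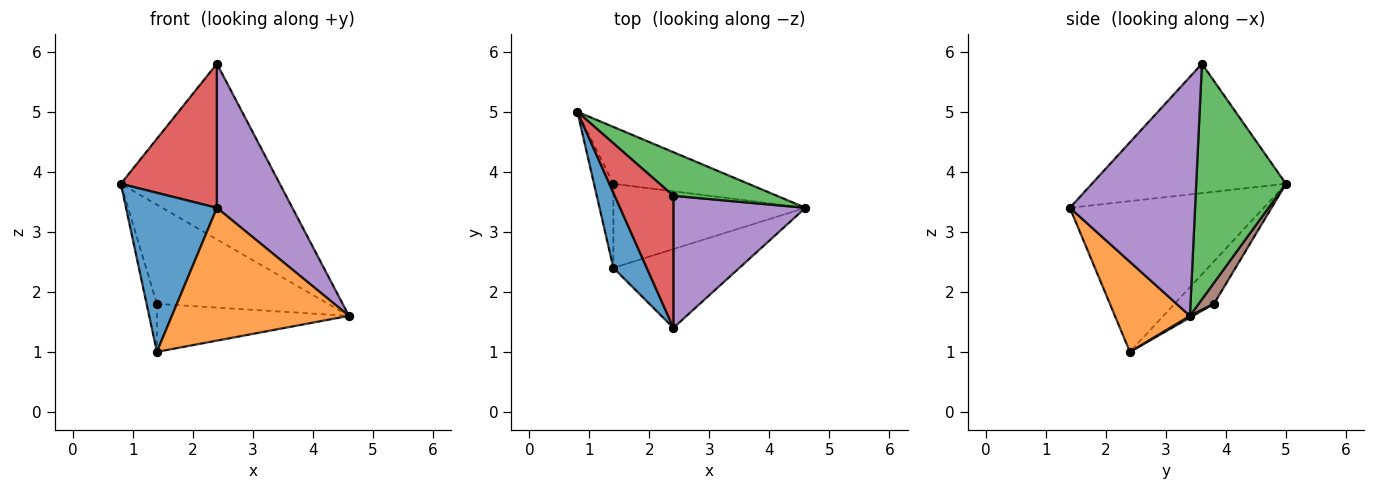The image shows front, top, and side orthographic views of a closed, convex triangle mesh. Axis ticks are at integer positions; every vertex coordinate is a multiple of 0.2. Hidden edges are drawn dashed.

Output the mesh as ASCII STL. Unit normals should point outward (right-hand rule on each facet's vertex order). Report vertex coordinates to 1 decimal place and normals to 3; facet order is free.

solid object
 facet normal -0.888 -0.416 0.196
  outer loop
   vertex 1.4 2.4 1.0
   vertex 2.4 1.4 3.4
   vertex 0.8 5.0 3.8
  endloop
 endfacet
 facet normal 0.342 -0.808 -0.479
  outer loop
   vertex 1.4 2.4 1.0
   vertex 4.6 3.4 1.6
   vertex 2.4 1.4 3.4
  endloop
 endfacet
 facet normal 0.481 0.851 0.211
  outer loop
   vertex 2.4 3.6 5.8
   vertex 4.6 3.4 1.6
   vertex 0.8 5.0 3.8
  endloop
 endfacet
 facet normal -0.830 -0.411 0.377
  outer loop
   vertex 2.4 3.6 5.8
   vertex 0.8 5.0 3.8
   vertex 2.4 1.4 3.4
  endloop
 endfacet
 facet normal 0.774 -0.467 0.428
  outer loop
   vertex 2.4 3.6 5.8
   vertex 2.4 1.4 3.4
   vertex 4.6 3.4 1.6
  endloop
 endfacet
 facet normal 0.077 0.865 -0.496
  outer loop
   vertex 1.4 3.8 1.8
   vertex 0.8 5.0 3.8
   vertex 4.6 3.4 1.6
  endloop
 endfacet
 facet normal -0.885 0.231 -0.404
  outer loop
   vertex 1.4 3.8 1.8
   vertex 1.4 2.4 1.0
   vertex 0.8 5.0 3.8
  endloop
 endfacet
 facet normal 0.008 0.496 -0.868
  outer loop
   vertex 1.4 3.8 1.8
   vertex 4.6 3.4 1.6
   vertex 1.4 2.4 1.0
  endloop
 endfacet
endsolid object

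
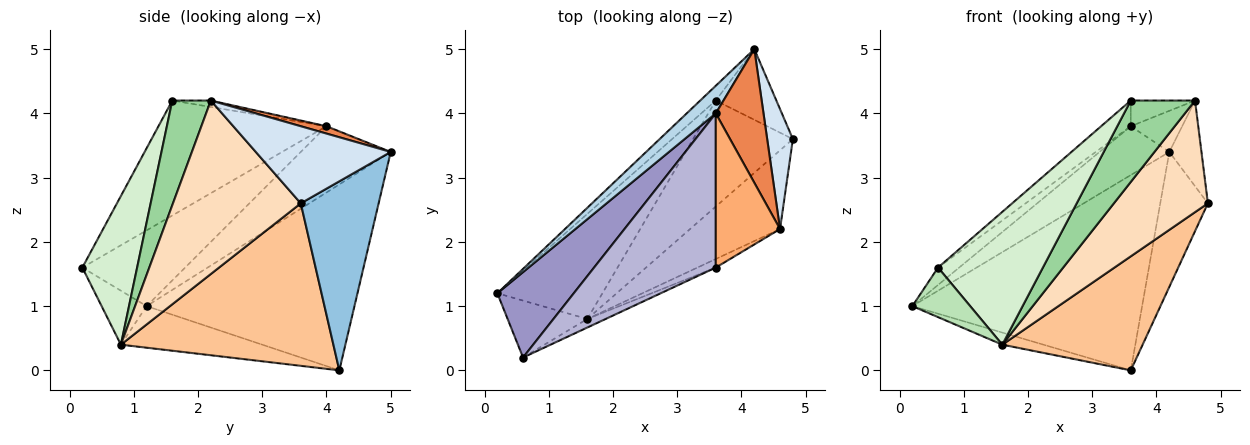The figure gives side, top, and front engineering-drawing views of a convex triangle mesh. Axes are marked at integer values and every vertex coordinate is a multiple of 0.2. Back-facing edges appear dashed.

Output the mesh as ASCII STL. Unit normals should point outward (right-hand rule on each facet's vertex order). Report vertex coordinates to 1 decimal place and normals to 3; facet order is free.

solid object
 facet normal -0.670 0.740 -0.056
  outer loop
   vertex 3.6 4.2 0.0
   vertex 0.2 1.2 1.0
   vertex 4.2 5.0 3.4
  endloop
 endfacet
 facet normal 0.823 0.503 -0.264
  outer loop
   vertex 3.6 4.2 0.0
   vertex 4.2 5.0 3.4
   vertex 4.8 3.6 2.6
  endloop
 endfacet
 facet normal -0.747 0.579 0.328
  outer loop
   vertex 3.6 4.0 3.8
   vertex 4.2 5.0 3.4
   vertex 0.2 1.2 1.0
  endloop
 endfacet
 facet normal 0.925 0.220 0.308
  outer loop
   vertex 4.6 2.2 4.2
   vertex 4.8 3.6 2.6
   vertex 4.2 5.0 3.4
  endloop
 endfacet
 facet normal 0.145 0.291 0.946
  outer loop
   vertex 4.6 2.2 4.2
   vertex 4.2 5.0 3.4
   vertex 3.6 4.0 3.8
  endloop
 endfacet
 facet normal -0.098 0.164 0.982
  outer loop
   vertex 4.6 2.2 4.2
   vertex 3.6 4.0 3.8
   vertex 3.6 1.6 4.2
  endloop
 endfacet
 facet normal 0.743 -0.490 -0.456
  outer loop
   vertex 1.6 0.8 0.4
   vertex 3.6 4.2 0.0
   vertex 4.8 3.6 2.6
  endloop
 endfacet
 facet normal 0.743 -0.547 -0.385
  outer loop
   vertex 1.6 0.8 0.4
   vertex 4.8 3.6 2.6
   vertex 4.6 2.2 4.2
  endloop
 endfacet
 facet normal -0.366 0.106 -0.925
  outer loop
   vertex 1.6 0.8 0.4
   vertex 0.2 1.2 1.0
   vertex 3.6 4.2 0.0
  endloop
 endfacet
 facet normal 0.512 -0.854 -0.090
  outer loop
   vertex 1.6 0.8 0.4
   vertex 4.6 2.2 4.2
   vertex 3.6 1.6 4.2
  endloop
 endfacet
 facet normal -0.455 -0.585 -0.672
  outer loop
   vertex 0.6 0.2 1.6
   vertex 0.2 1.2 1.0
   vertex 1.6 0.8 0.4
  endloop
 endfacet
 facet normal 0.462 -0.885 -0.057
  outer loop
   vertex 0.6 0.2 1.6
   vertex 1.6 0.8 0.4
   vertex 3.6 1.6 4.2
  endloop
 endfacet
 facet normal -0.697 0.143 0.703
  outer loop
   vertex 0.6 0.2 1.6
   vertex 3.6 4.0 3.8
   vertex 0.2 1.2 1.0
  endloop
 endfacet
 facet normal -0.682 0.120 0.722
  outer loop
   vertex 0.6 0.2 1.6
   vertex 3.6 1.6 4.2
   vertex 3.6 4.0 3.8
  endloop
 endfacet
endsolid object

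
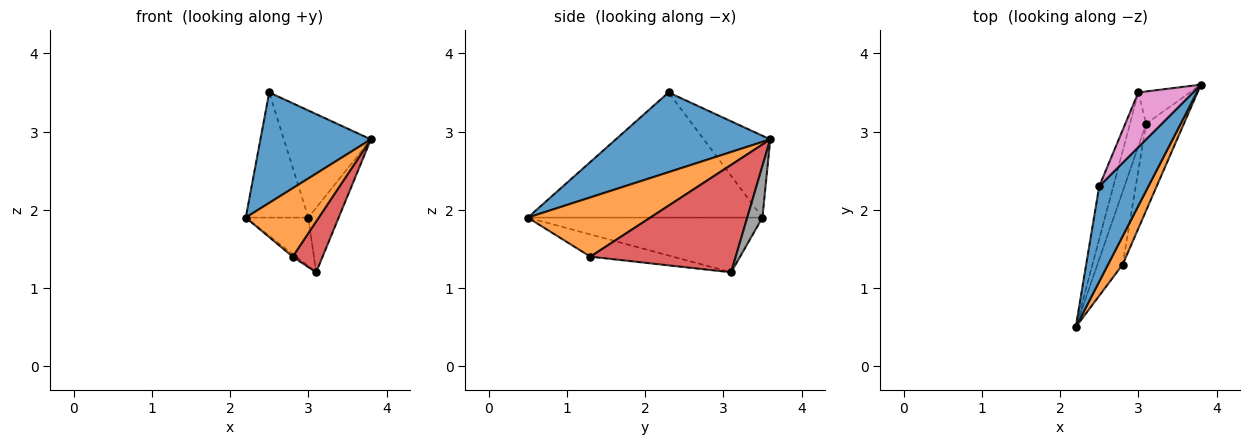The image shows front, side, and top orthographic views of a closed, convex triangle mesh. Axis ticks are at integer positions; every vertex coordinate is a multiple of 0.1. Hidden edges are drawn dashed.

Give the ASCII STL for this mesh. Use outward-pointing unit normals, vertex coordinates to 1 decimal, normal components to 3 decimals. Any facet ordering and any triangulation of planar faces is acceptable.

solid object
 facet normal 0.727 -0.520 0.449
  outer loop
   vertex 2.5 2.3 3.5
   vertex 2.2 0.5 1.9
   vertex 3.8 3.6 2.9
  endloop
 endfacet
 facet normal 0.840 -0.501 0.207
  outer loop
   vertex 2.8 1.3 1.4
   vertex 3.8 3.6 2.9
   vertex 2.2 0.5 1.9
  endloop
 endfacet
 facet normal -0.661 0.027 -0.750
  outer loop
   vertex 2.8 1.3 1.4
   vertex 2.2 0.5 1.9
   vertex 3.1 3.1 1.2
  endloop
 endfacet
 facet normal 0.926 -0.191 -0.325
  outer loop
   vertex 2.8 1.3 1.4
   vertex 3.1 3.1 1.2
   vertex 3.8 3.6 2.9
  endloop
 endfacet
 facet normal -0.961 0.256 -0.108
  outer loop
   vertex 3.0 3.5 1.9
   vertex 2.2 0.5 1.9
   vertex 2.5 2.3 3.5
  endloop
 endfacet
 facet normal -0.929 0.248 -0.274
  outer loop
   vertex 3.0 3.5 1.9
   vertex 3.1 3.1 1.2
   vertex 2.2 0.5 1.9
  endloop
 endfacet
 facet normal -0.562 0.736 0.376
  outer loop
   vertex 3.0 3.5 1.9
   vertex 2.5 2.3 3.5
   vertex 3.8 3.6 2.9
  endloop
 endfacet
 facet normal 0.408 0.816 -0.408
  outer loop
   vertex 3.0 3.5 1.9
   vertex 3.8 3.6 2.9
   vertex 3.1 3.1 1.2
  endloop
 endfacet
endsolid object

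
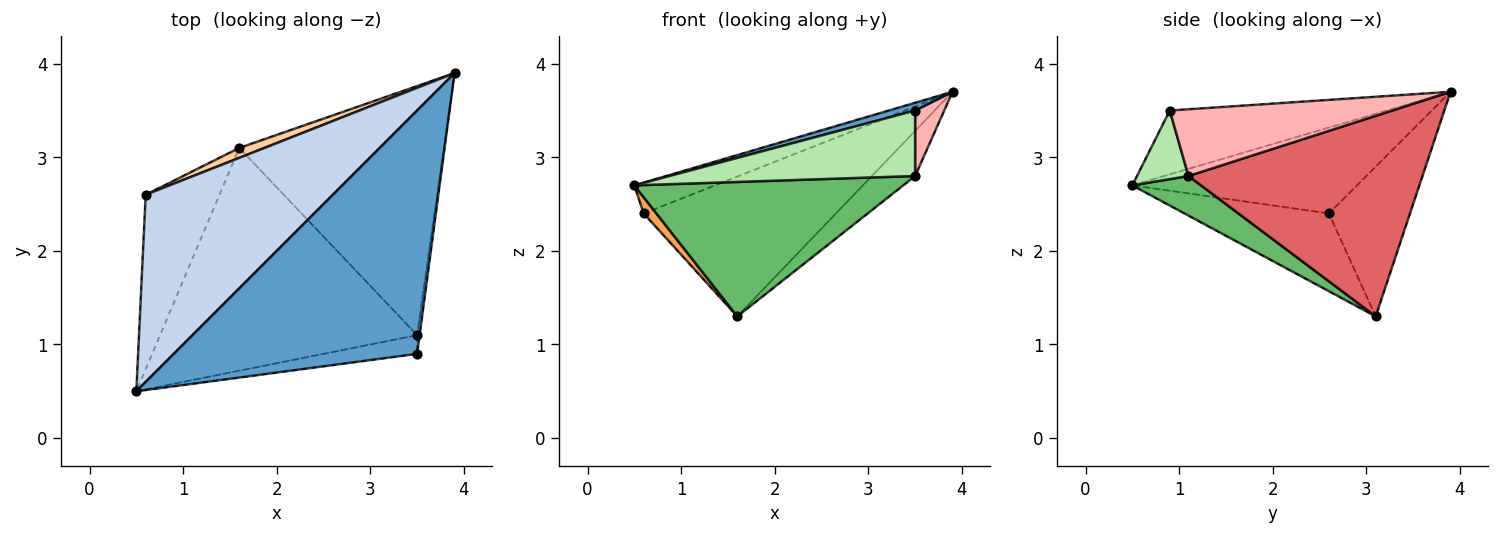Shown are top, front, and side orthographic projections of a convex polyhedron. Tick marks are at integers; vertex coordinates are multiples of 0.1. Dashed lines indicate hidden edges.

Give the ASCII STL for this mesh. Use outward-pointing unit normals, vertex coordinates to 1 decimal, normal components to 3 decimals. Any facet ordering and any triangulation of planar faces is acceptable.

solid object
 facet normal -0.254 -0.031 0.967
  outer loop
   vertex 3.5 0.9 3.5
   vertex 3.9 3.9 3.7
   vertex 0.5 0.5 2.7
  endloop
 endfacet
 facet normal -0.412 0.148 0.899
  outer loop
   vertex 0.6 2.6 2.4
   vertex 0.5 0.5 2.7
   vertex 3.9 3.9 3.7
  endloop
 endfacet
 facet normal -0.724 -0.064 -0.687
  outer loop
   vertex 0.6 2.6 2.4
   vertex 1.6 3.1 1.3
   vertex 0.5 0.5 2.7
  endloop
 endfacet
 facet normal -0.388 0.919 0.065
  outer loop
   vertex 0.6 2.6 2.4
   vertex 3.9 3.9 3.7
   vertex 1.6 3.1 1.3
  endloop
 endfacet
 facet normal 0.131 -0.512 -0.849
  outer loop
   vertex 3.5 1.1 2.8
   vertex 0.5 0.5 2.7
   vertex 1.6 3.1 1.3
  endloop
 endfacet
 facet normal 0.197 -0.943 -0.269
  outer loop
   vertex 3.5 1.1 2.8
   vertex 3.5 0.9 3.5
   vertex 0.5 0.5 2.7
  endloop
 endfacet
 facet normal 0.694 0.128 -0.708
  outer loop
   vertex 3.5 1.1 2.8
   vertex 1.6 3.1 1.3
   vertex 3.9 3.9 3.7
  endloop
 endfacet
 facet normal 0.991 -0.130 -0.037
  outer loop
   vertex 3.5 1.1 2.8
   vertex 3.9 3.9 3.7
   vertex 3.5 0.9 3.5
  endloop
 endfacet
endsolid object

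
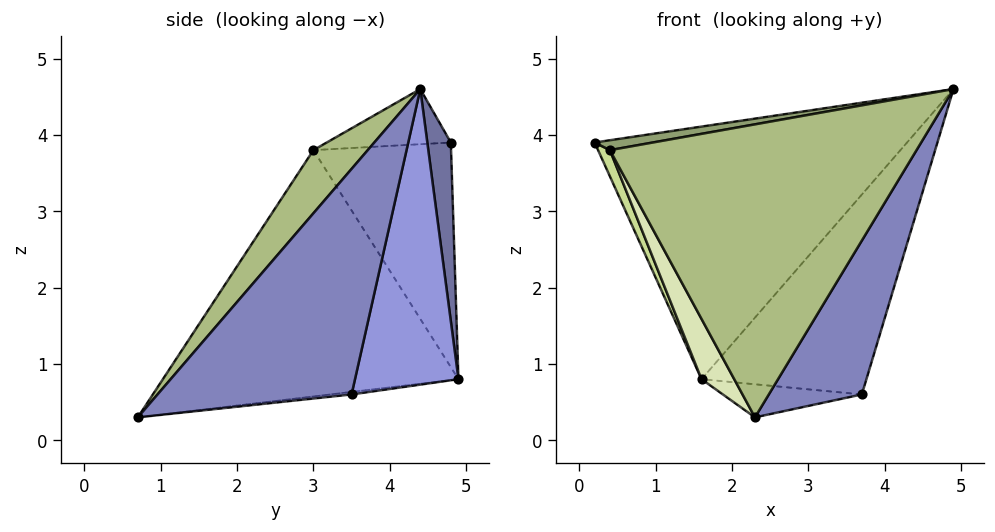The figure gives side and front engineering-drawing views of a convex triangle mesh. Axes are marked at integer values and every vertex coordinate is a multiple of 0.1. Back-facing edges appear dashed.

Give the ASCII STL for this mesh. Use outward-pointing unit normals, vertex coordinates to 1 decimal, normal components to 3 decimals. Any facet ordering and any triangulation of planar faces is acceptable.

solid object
 facet normal 0.075 0.995 0.066
  outer loop
   vertex 1.6 4.9 0.8
   vertex 0.2 4.8 3.9
   vertex 4.9 4.4 4.6
  endloop
 endfacet
 facet normal 0.888 -0.426 -0.171
  outer loop
   vertex 3.7 3.5 0.6
   vertex 4.9 4.4 4.6
   vertex 2.3 0.7 0.3
  endloop
 endfacet
 facet normal 0.502 0.800 -0.330
  outer loop
   vertex 3.7 3.5 0.6
   vertex 1.6 4.9 0.8
   vertex 4.9 4.4 4.6
  endloop
 endfacet
 facet normal -0.018 0.115 -0.993
  outer loop
   vertex 3.7 3.5 0.6
   vertex 2.3 0.7 0.3
   vertex 1.6 4.9 0.8
  endloop
 endfacet
 facet normal -0.153 -0.072 0.986
  outer loop
   vertex 0.4 3.0 3.8
   vertex 4.9 4.4 4.6
   vertex 0.2 4.8 3.9
  endloop
 endfacet
 facet normal 0.140 -0.791 0.596
  outer loop
   vertex 0.4 3.0 3.8
   vertex 2.3 0.7 0.3
   vertex 4.9 4.4 4.6
  endloop
 endfacet
 facet normal -0.908 -0.078 -0.412
  outer loop
   vertex 0.4 3.0 3.8
   vertex 0.2 4.8 3.9
   vertex 1.6 4.9 0.8
  endloop
 endfacet
 facet normal -0.900 -0.100 -0.423
  outer loop
   vertex 0.4 3.0 3.8
   vertex 1.6 4.9 0.8
   vertex 2.3 0.7 0.3
  endloop
 endfacet
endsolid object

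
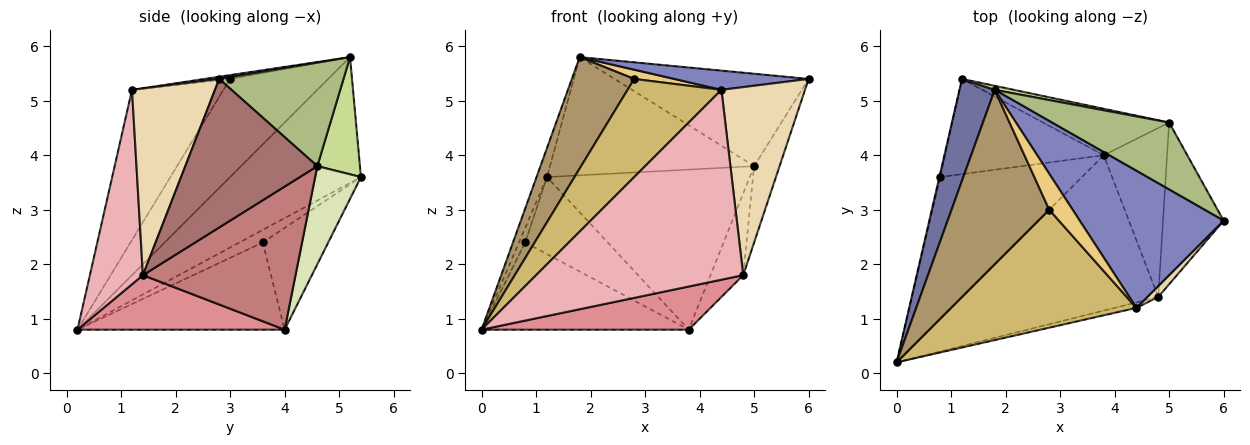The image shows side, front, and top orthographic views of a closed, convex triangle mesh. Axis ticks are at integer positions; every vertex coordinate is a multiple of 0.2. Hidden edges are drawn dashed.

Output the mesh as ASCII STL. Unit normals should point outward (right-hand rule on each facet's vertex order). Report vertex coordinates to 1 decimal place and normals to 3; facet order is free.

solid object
 facet normal -0.960 0.077 0.269
  outer loop
   vertex 1.8 5.2 5.8
   vertex 1.2 5.4 3.6
   vertex 0.0 0.2 0.8
  endloop
 endfacet
 facet normal 0.015 -0.139 0.990
  outer loop
   vertex 4.4 1.2 5.2
   vertex 6.0 2.8 5.4
   vertex 1.8 5.2 5.8
  endloop
 endfacet
 facet normal -0.964 0.257 -0.064
  outer loop
   vertex 0.8 3.6 2.4
   vertex 0.0 0.2 0.8
   vertex 1.2 5.4 3.6
  endloop
 endfacet
 facet normal -0.464 0.464 -0.754
  outer loop
   vertex 0.8 3.6 2.4
   vertex 3.8 4.0 0.8
   vertex 0.0 0.2 0.8
  endloop
 endfacet
 facet normal -0.446 0.563 -0.696
  outer loop
   vertex 0.8 3.6 2.4
   vertex 1.2 5.4 3.6
   vertex 3.8 4.0 0.8
  endloop
 endfacet
 facet normal 0.460 0.719 0.521
  outer loop
   vertex 5.0 4.6 3.8
   vertex 1.8 5.2 5.8
   vertex 6.0 2.8 5.4
  endloop
 endfacet
 facet normal 0.204 0.978 0.033
  outer loop
   vertex 5.0 4.6 3.8
   vertex 1.2 5.4 3.6
   vertex 1.8 5.2 5.8
  endloop
 endfacet
 facet normal 0.212 0.939 -0.272
  outer loop
   vertex 5.0 4.6 3.8
   vertex 3.8 4.0 0.8
   vertex 1.2 5.4 3.6
  endloop
 endfacet
 facet normal -0.646 -0.411 0.643
  outer loop
   vertex 2.8 3.0 5.4
   vertex 1.8 5.2 5.8
   vertex 0.0 0.2 0.8
  endloop
 endfacet
 facet normal -0.529 -0.543 0.652
  outer loop
   vertex 2.8 3.0 5.4
   vertex 0.0 0.2 0.8
   vertex 4.4 1.2 5.2
  endloop
 endfacet
 facet normal -0.156 -0.245 0.957
  outer loop
   vertex 2.8 3.0 5.4
   vertex 4.4 1.2 5.2
   vertex 1.8 5.2 5.8
  endloop
 endfacet
 facet normal 0.704 -0.709 0.041
  outer loop
   vertex 4.8 1.4 1.8
   vertex 6.0 2.8 5.4
   vertex 4.4 1.2 5.2
  endloop
 endfacet
 facet normal 0.911 0.176 -0.372
  outer loop
   vertex 4.8 1.4 1.8
   vertex 5.0 4.6 3.8
   vertex 6.0 2.8 5.4
  endloop
 endfacet
 facet normal 0.897 0.192 -0.397
  outer loop
   vertex 4.8 1.4 1.8
   vertex 3.8 4.0 0.8
   vertex 5.0 4.6 3.8
  endloop
 endfacet
 facet normal 0.259 -0.259 -0.931
  outer loop
   vertex 4.8 1.4 1.8
   vertex 0.0 0.2 0.8
   vertex 3.8 4.0 0.8
  endloop
 endfacet
 facet normal 0.248 -0.968 -0.028
  outer loop
   vertex 4.8 1.4 1.8
   vertex 4.4 1.2 5.2
   vertex 0.0 0.2 0.8
  endloop
 endfacet
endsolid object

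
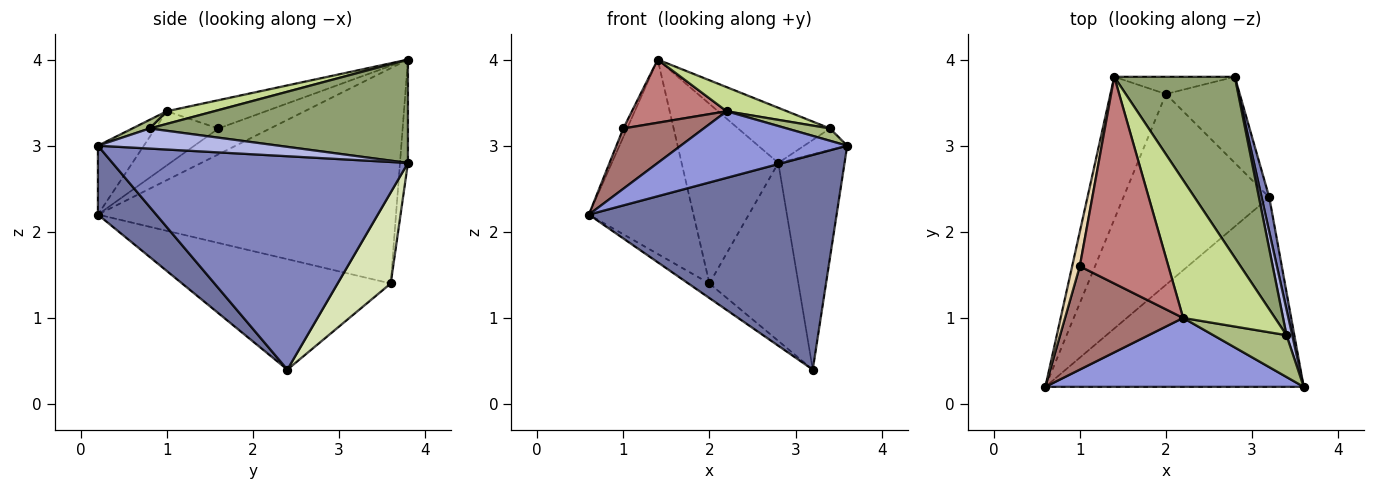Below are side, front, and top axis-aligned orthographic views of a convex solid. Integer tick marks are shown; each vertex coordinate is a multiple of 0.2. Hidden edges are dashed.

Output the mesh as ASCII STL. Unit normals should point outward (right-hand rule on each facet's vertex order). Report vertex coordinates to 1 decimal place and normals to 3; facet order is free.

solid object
 facet normal 0.174 -0.738 -0.652
  outer loop
   vertex 3.2 2.4 0.4
   vertex 3.6 0.2 3.0
   vertex 0.6 0.2 2.2
  endloop
 endfacet
 facet normal 0.975 0.219 0.035
  outer loop
   vertex 3.2 2.4 0.4
   vertex 2.8 3.8 2.8
   vertex 3.6 0.2 3.0
  endloop
 endfacet
 facet normal -0.188 -0.683 0.706
  outer loop
   vertex 2.2 1.0 3.4
   vertex 0.6 0.2 2.2
   vertex 3.6 0.2 3.0
  endloop
 endfacet
 facet normal 0.937 0.223 0.268
  outer loop
   vertex 3.4 0.8 3.2
   vertex 3.6 0.2 3.0
   vertex 2.8 3.8 2.8
  endloop
 endfacet
 facet normal 0.634 0.225 0.740
  outer loop
   vertex 3.4 0.8 3.2
   vertex 2.8 3.8 2.8
   vertex 1.4 3.8 4.0
  endloop
 endfacet
 facet normal 0.112 -0.280 0.953
  outer loop
   vertex 3.4 0.8 3.2
   vertex 2.2 1.0 3.4
   vertex 3.6 0.2 3.0
  endloop
 endfacet
 facet normal 0.134 -0.171 0.976
  outer loop
   vertex 3.4 0.8 3.2
   vertex 1.4 3.8 4.0
   vertex 2.2 1.0 3.4
  endloop
 endfacet
 facet normal 0.473 0.793 -0.384
  outer loop
   vertex 2.0 3.6 1.4
   vertex 2.8 3.8 2.8
   vertex 3.2 2.4 0.4
  endloop
 endfacet
 facet normal -0.082 0.992 -0.095
  outer loop
   vertex 2.0 3.6 1.4
   vertex 1.4 3.8 4.0
   vertex 2.8 3.8 2.8
  endloop
 endfacet
 facet normal -0.602 0.061 -0.796
  outer loop
   vertex 2.0 3.6 1.4
   vertex 3.2 2.4 0.4
   vertex 0.6 0.2 2.2
  endloop
 endfacet
 facet normal -0.917 0.322 -0.236
  outer loop
   vertex 2.0 3.6 1.4
   vertex 0.6 0.2 2.2
   vertex 1.4 3.8 4.0
  endloop
 endfacet
 facet normal -0.956 0.071 0.283
  outer loop
   vertex 1.0 1.6 3.2
   vertex 1.4 3.8 4.0
   vertex 0.6 0.2 2.2
  endloop
 endfacet
 facet normal -0.368 -0.468 0.803
  outer loop
   vertex 1.0 1.6 3.2
   vertex 0.6 0.2 2.2
   vertex 2.2 1.0 3.4
  endloop
 endfacet
 facet normal -0.292 -0.279 0.915
  outer loop
   vertex 1.0 1.6 3.2
   vertex 2.2 1.0 3.4
   vertex 1.4 3.8 4.0
  endloop
 endfacet
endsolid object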